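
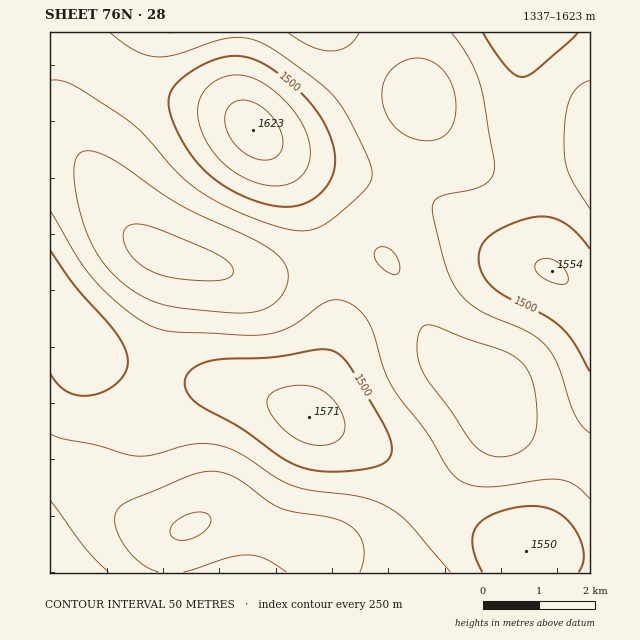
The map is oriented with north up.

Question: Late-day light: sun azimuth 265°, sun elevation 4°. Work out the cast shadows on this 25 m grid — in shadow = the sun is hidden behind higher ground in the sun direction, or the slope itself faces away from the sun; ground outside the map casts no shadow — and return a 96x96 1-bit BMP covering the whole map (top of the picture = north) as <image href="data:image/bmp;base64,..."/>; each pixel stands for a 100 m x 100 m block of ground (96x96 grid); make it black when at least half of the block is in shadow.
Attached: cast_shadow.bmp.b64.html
<image width="96" height="96" href="data:image/bmp;base64,Qk2+BAAAAAAAAD4AAAAoAAAAYAAAAGAAAAABAAEAAAAAAIAEAAATCwAAEwsAAAIAAAAAAAAA////AAAAAAAAD4AAAAAAAAAAAAAAH+AAAAAAAAAAAAAAP+AAAAAAAAAAAAAAf/AAAAAAAAAAAADA//AAAAAAAAAAAA///+AAAAAAAAAAAB///4AAAAAAAAAAAB//+AAAAAAAAAAAAB//wAAAAAAAAAAAAB/+AAAAAAAAAAAAAA/4AAAAAAAAAAAAAA/gAAAAAAAAAAAAAAcAAAAAAAAAAAAAAAAAAAAAAAAAAAAAAAAAAAAAAAAAAAAAAAAAAAAAAAAAAAAAAAAAAAAAAAAAAAAAAAAAAAAAAAAAAAAAAAAAAAAAAAAAAAAAAAAAAAAAAAAAAAAAAAAAAAAAAAAAAA/gAAAAAAAAAAAAAB/wAAAAAAAAAAAAAH/4AAAAAAAAAAAAAP/4AAAAAAAAAAAAD//8AAAAAAAAAAAA///8AAAAAAAAAAAD///8AAAAAAAAAAAH///8AAAAAAAAAAAP///8AAAAAAAAAAAP///8AAAAAAAAAAAP///4AAAAAAAAAAAf///4AAAAAAAAAAAP///wAAAAAAAAAAAP///gAAAAAAAAAAAP///AAAAAAAAAAAAH//8AAAAAAAAAAAAH//4AAAAAAAAAAAAD//wAAAAAAAAAAAAD//gAAAAAAAAAAAAD//AAAAAAAAAAAAAB/+AAAAAAPgAAAAAB/8AAAAAAf8AAAAAA/4AAAAAA/+AAAAAA/gAAAAAB//gAAAAAeAAAAAAD//wAAAAAAAAAAAAH//8AAAAAAAAAAAAP//+AAAAAAAAAAAAf///AAAAAAAAAAAA////gAAAAAAAAAAB////gAAAAAAAAAAD////wAAAAAAAAAAD////wAAAAAAAAAAH////wAAAAAAAAAAH////gAAAAAAAAAAP////AAAAAAAAAAAf///+AAAAAAAAAAAf///8AAAAAAAAAAAf///4AAAAAAAAAAA////wAAAAAAAAAAA////AAAAAAAAAAAA///8AAAAAAAAAAAA///4AAAAAAAAAAAAf//gAAAAAAAAAAAAf//AAAAAAAAAAAAAf/8AAAAAAAAAAAAAf/wAAAAAAAAAAAAAP/AAAAAADwAAAAAAP8AAAAAAH+AAAAAAPwAAAAAAP/gAAAAAEAAAAAAAf/wAAAAAAAAAAAAA//8AAAAAAAAAAAAB///AAAAAAAAAAAAD///wAAAAAAAAAAAD///8AAAAAAAAAAAH////AAAAAAAAAAAH////gAAAAAAAAAAP////wAAAAAAAAAAP////wAAAAAAAAAAf////4AAAAAAAAAAf////4AAAAAAAAAA/////4AAAAAAAAAA/////4AAAAAAAAAB/////wAAAAAAAAAB/////wAAAAAAAAAB/////gAAAAAAAAAB////+AAAAAAAAAAD////4AAAAAAAAAAD///+AAAAAAAAAAAD///AAAAAAAAAAAAD//8AAAAAAAAAAAAD//wAAAAAAAAAAAAB//AAAAAAAAAAAAAB/+AAAAAAAAAAAAAA/4AAAAAAAAAAAAAAfAAAAAAAAA="/>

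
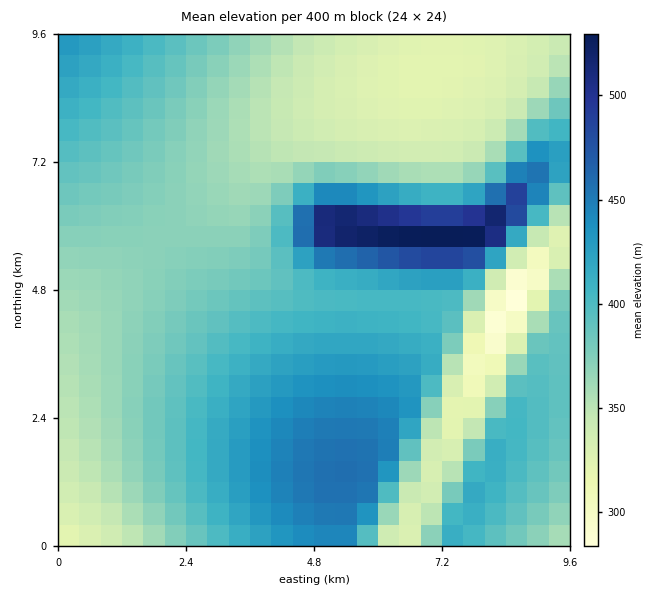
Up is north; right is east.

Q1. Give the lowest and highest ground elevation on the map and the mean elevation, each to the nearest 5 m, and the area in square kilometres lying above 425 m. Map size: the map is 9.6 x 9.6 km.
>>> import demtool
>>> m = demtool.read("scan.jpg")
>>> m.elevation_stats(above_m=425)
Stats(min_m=280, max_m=535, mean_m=385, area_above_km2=16.9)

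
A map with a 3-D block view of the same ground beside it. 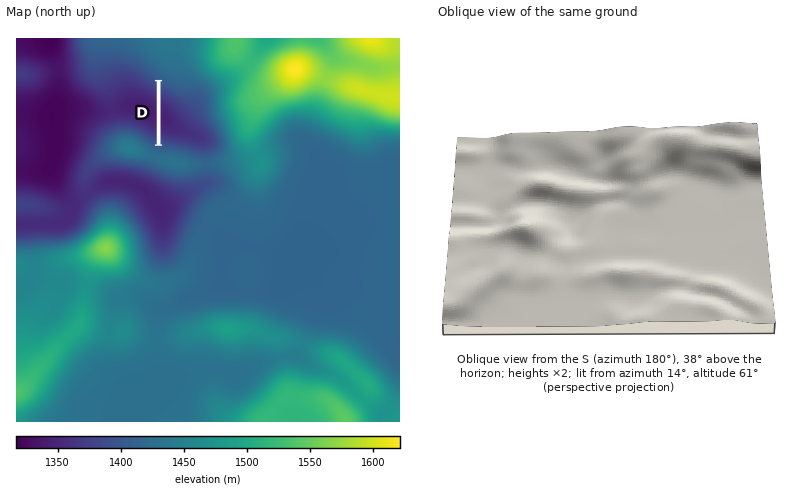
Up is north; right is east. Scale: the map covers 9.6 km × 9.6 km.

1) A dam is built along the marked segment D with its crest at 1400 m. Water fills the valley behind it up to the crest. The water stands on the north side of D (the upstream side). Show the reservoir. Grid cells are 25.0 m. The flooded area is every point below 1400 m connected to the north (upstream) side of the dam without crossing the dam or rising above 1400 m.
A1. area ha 183.8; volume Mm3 47.07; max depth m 56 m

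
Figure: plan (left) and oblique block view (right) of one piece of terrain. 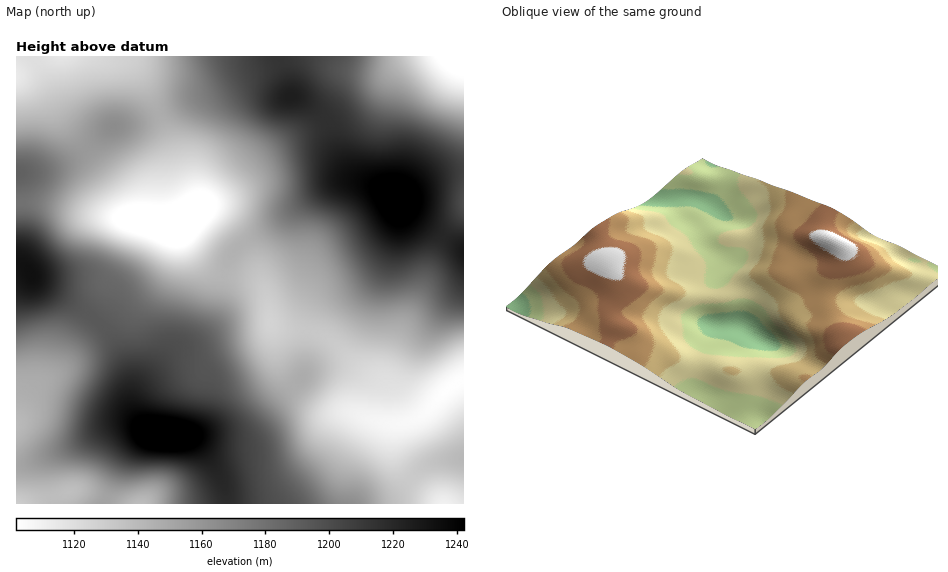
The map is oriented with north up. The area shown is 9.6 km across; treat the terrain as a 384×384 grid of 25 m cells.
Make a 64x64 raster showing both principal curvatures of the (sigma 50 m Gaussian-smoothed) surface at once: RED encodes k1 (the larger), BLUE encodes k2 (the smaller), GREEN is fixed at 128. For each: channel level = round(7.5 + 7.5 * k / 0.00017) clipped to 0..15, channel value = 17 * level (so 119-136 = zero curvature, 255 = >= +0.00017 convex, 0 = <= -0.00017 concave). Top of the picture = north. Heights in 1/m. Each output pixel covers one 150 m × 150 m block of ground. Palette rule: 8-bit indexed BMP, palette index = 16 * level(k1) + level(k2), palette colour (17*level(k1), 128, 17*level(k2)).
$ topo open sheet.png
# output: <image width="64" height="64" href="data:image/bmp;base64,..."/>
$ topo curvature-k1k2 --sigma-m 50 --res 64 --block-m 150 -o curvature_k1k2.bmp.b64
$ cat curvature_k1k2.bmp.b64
<image width="64" height="64" href="data:image/bmp;base64,Qk02FAAAAAAAADYEAAAoAAAAQAAAAEAAAAABAAgAAAAAAAAQAAATCwAAEwsAAAABAAAAAAAAAIAAABGAAAAigAAAM4AAAESAAABVgAAAZoAAAHeAAACIgAAAmYAAAKqAAAC7gAAAzIAAAN2AAADugAAA/4AAAACAEQARgBEAIoARADOAEQBEgBEAVYARAGaAEQB3gBEAiIARAJmAEQCqgBEAu4ARAMyAEQDdgBEA7oARAP+AEQAAgCIAEYAiACKAIgAzgCIARIAiAFWAIgBmgCIAd4AiAIiAIgCZgCIAqoAiALuAIgDMgCIA3YAiAO6AIgD/gCIAAIAzABGAMwAigDMAM4AzAESAMwBVgDMAZoAzAHeAMwCIgDMAmYAzAKqAMwC7gDMAzIAzAN2AMwDugDMA/4AzAACARAARgEQAIoBEADOARABEgEQAVYBEAGaARAB3gEQAiIBEAJmARACqgEQAu4BEAMyARADdgEQA7oBEAP+ARAAAgFUAEYBVACKAVQAzgFUARIBVAFWAVQBmgFUAd4BVAIiAVQCZgFUAqoBVALuAVQDMgFUA3YBVAO6AVQD/gFUAAIBmABGAZgAigGYAM4BmAESAZgBVgGYAZoBmAHeAZgCIgGYAmYBmAKqAZgC7gGYAzIBmAN2AZgDugGYA/4BmAACAdwARgHcAIoB3ADOAdwBEgHcAVYB3AGaAdwB3gHcAiIB3AJmAdwCqgHcAu4B3AMyAdwDdgHcA7oB3AP+AdwAAgIgAEYCIACKAiAAzgIgARICIAFWAiABmgIgAd4CIAIiAiACZgIgAqoCIALuAiADMgIgA3YCIAO6AiAD/gIgAAICZABGAmQAigJkAM4CZAESAmQBVgJkAZoCZAHeAmQCIgJkAmYCZAKqAmQC7gJkAzICZAN2AmQDugJkA/4CZAACAqgARgKoAIoCqADOAqgBEgKoAVYCqAGaAqgB3gKoAiICqAJmAqgCqgKoAu4CqAMyAqgDdgKoA7oCqAP+AqgAAgLsAEYC7ACKAuwAzgLsARIC7AFWAuwBmgLsAd4C7AIiAuwCZgLsAqoC7ALuAuwDMgLsA3YC7AO6AuwD/gLsAAIDMABGAzAAigMwAM4DMAESAzABVgMwAZoDMAHeAzACIgMwAmYDMAKqAzAC7gMwAzIDMAN2AzADugMwA/4DMAACA3QARgN0AIoDdADOA3QBEgN0AVYDdAGaA3QB3gN0AiIDdAJmA3QCqgN0Au4DdAMyA3QDdgN0A7oDdAP+A3QAAgO4AEYDuACKA7gAzgO4ARIDuAFWA7gBmgO4Ad4DuAIiA7gCZgO4AqoDuALuA7gDMgO4A3YDuAO6A7gD/gO4AAID/ABGA/wAigP8AM4D/AESA/wBVgP8AZoD/AHeA/wCIgP8AmYD/AKqA/wC7gP8AzID/AN2A/wDugP8A/4D/AIWElZWllYR0dHWVxdTTs4NjUWBgYWSGpramlpe319e3l4aFhoeHl6ioqKiWlZSVl7jJuJeUhYent6Z1Y1JTZXZ0hIOTk5JyYVFRcaHB0MCgcVBAQEBQcpO0taamx9fYuIeGhYaHl6eouLiolpSUlZe5ybmnpZSWpralhGNDRGSFhoaFlJOCcVBAQFCAsNDRsZFwUEAwQGCRs7S2tsfY2KiHhoaHl5ent7iomIaEc3WHqbm5p6SUlbbFtZRzY2R1hqeXl5aVg3JhQEBAcJGy09OzkmBAMEBgkLGztcbX2MiYh4V2h5emtreoqJiGdHR1h6i4qJaUk5S1xtW1pJSFlpfHx7e3pqWUc1JCQmOEpcXV1bSDUkBQcKDAwtTV1te4iIaFdoentra2p5iXhYR0dYanqJeWhIOUpsbX1sbGtre319fX19bWxbWVdXV1hpe31+bmxYVkgaDA0NLT1NXGp4d1hYeXt7a1tZaGlpWFhYaWl5eHhoSDlKbH2Ofn59fYyLbG1+f29vX15sampaant9f39/fnx8bU4+Li49TFtYZ2dYaHqMfGtaSEdYWVlYaHl5eHhoV0hIWWp8jY6Ofo2MiWprfX5vb19vf32Me2trbX+Pn5+fn4+Pf29dTFtaV1dXWGmLjIx7aUc2N0hYaHh4eHh4Z1dXWFlZeouMjYyMi4doaWprbV5fb3+OnYxrW1x+j6+vr6+vr6+fjXx7aWdXV1h6i52ci3hXNiZHWHiIiHh4aGdnZ1dYWFlpenp7e4qHV1dXaFlLTV9/jp2Me2tcbY+vv7+/r7+vr5+Ni4p5WFlae4ycrJqHZjYmN1d4eHh3Z2dXV2ZnV0hHV1doeXp6d0dHRkZHSEpcfp6dnItrbG5/n6+vr6+vr5+fj42Me2paa3yMnKuqiGZGJjZHaGhnV1dHR0dHR0c3Nzc2V2hpeXdXR0ZGNjY4WnydnJuLe3xtf3+Pj5+fn5+fj4+OjXxra3x8i5qri2lXRTU2NkdHR0dHNzc3N0c4NzcnJjdXaHl3Z1dXRjYnN1mLnJybmouMfW5ubWt6eoqKe3x9fXx7e3uLi4qJimtKODY1NSYmNzc3Nzc3SEhISEg4Nyc3R1hoeHhoWFc3KChJepucm5qam3xtXEpJSEhISFhJWltaaXmJenl4eFpLOyooNjYmJTY3N0dHWFhoaWlpWEg3JzhIaXh4eGhYSCkpOWmKm5ubm5uMa1pJOCcnJycnJyk6OkpZaWlnZ1hJOysrOkhWRkVFRldnaHh4iYmJiXhYRzc4OFhZeHh4aEg5KTlZepuLi5ucjHtpSDc3JycmJicoKTpKSlpYV1ZXOTo8PFxqeHdXR1doeHl6eoqKmZmIeFc3JzhISHh4eGdYOCgoSGh6e4yMjIuKeWhXR0dHNjY3OEpLW2tqaGdXRzk6TF19i5qJWUlZaWp6enl5iYp6eWhXRycnODhoZ2dnV0cnFydIaWt8fIyLi4p5eGdnV1ZWV1hqfHx8enloRzgoOkttjZyri2paWmp5eXh4eHlqa1pZV0c3Jyg4WFdXVlZGJhYWJ0lbbHx8i4uKinl4eGdnZmd5e42NjIp5aEcnKDlafJ2trItqWllpeHd3Z2dYWVtbWlhHNycnKEdHV1dXRjUVFRcpS1xse4qKinp5aWhoZ2doenyNjYuJeFc3Jyc4aYucrKuLallYaGdnV1ZXR0lbXFtaWEc3JyhHR1ZXV1ZFNRUXKjtMXGt5eXlqamlpaGd4eXt8fXx6d2dHJyc3SGmKm5ubemlYWFhYV1dWVldYamx8e3lnRzc4V1dWZ2dnZkY2KDo8TFtaaGhpaWlpaWh4eHp7fHxraWZWNycnN1hpenp6emlZSEhIWFhXZ2dnaHqMjYyKeGZGOGdXV2dnd2dXSElLTFxbWWdnaGlpaXl5iYmKi4x8a2lWVTYnJ0dXaGlqaVlYSEhISVloaHd4aWlqjI2OjHlnVkhnZ1dXZ2hoaGlbXFxramhnZ2doeYmKioqampqbi3toZlU2JiZGZ2hZWUlISEhISFlpeXiIeWlZaXt9fn5rWFdId2dXR0dXaGlqbGxsamlnZ2doeImKipubm5ubm5yLiXZmNhYmRlhYWVlISEdHR1hZaXmIiXlpWFhZbG5ubVpJSGhnV0c3SFlqbHx8e3l4d2doaWl6iouLm5uMjJydnYt4ZzYWJjZYWVlYWFdXV1dYaHl5eXhoZ1dGSFtdb25cW1ppaGhYSDlKXGx8e3l4eHd4aWlqanp7i4uLiouMjY6Memg3JiY3WGlpaGhoaFdoaHl5aWlpWFZFNTZJXG5ufXxra3qJelpLPExca3l4eHh4eHlqWmpqeoqJiYh5enx9fWtZOCcnN1h5eXh4eGlpaXl5eWpqWVhGRTUmN2p9jo6NjHyMq6x8XDxMWmloeHh4eHl6alpaWWl5eHd3Z1lbXGxbWUg4JzdYeXl4iHlpaWlpenpqampoV1Y2JyhJe42dnYyNnby9nWxLSklYZ2doeHmKe2taWVhoeHhnV0dISktLSklIODdHWHl5iIh4aWlpampra3t7eXh4WDgpKVqMnJybjK3NzayLWkhHV1ZnaHl6i4t7allYV2hoWEdHODk6SklYWEc3R2h5eYiIeGhoWVlaa3x8i5qZiWlJKShIeoyLioutvcy7mmlYR1dXZ2l6i4yci3pZWFhoaVlJSEhJSklYV1dHR0doeYmIiHdnV1hYWWp7jJybmpl5WTgXJ1l7enqLna28u5tqWUlYWWp7fY6enZyLakpJWlpaSkpKWlpZaGdXR0dXaHl5iHd3V1dHSFhqe4ucm5qZiGg3JiZIa3p6fI2evbydbExMXG1+f3+Pn62ci2pKSkpLS0xMW2t6eWhnV0dHV3l5eXh3Z1dHR0hoeXqLi4uLeXdnRiYmOGp6i3yOnq2tjm5PT29/j4+Pj56dnHtqSUk5Ojs8TV18i4p4Z1ZGR2d5eXl4d2dHN0hYaXp6ent7e3p4Z1cnKDlqi5yNnp6djX1eT09vj5+Pjn2Mi3tpaFc3NygqO01ujo2LiXhXRlZnaWlpZ2dXRzdIWHmKinp7a2t6eHhYOSo7XIydna6unXtaSzxNbY6di4p5aVpaSUc1NCQlJzpcfp+enYtqWFdXaGlZWVdmVjc3SGiJiYp6e3t8i4mJakssPU1+ja3OvZt5VzcoOVpqaWdWRzgpKRkXFRMTJCY4aoyen5+NbFpJWGhpWVhXVUU2NldoeYmJenuLjJuamnpLPD1OXmydvq2KZ1U0FRcYGQgHBgYHCAkJCAYEFBUWKElqnJ6Ofm1cS1pqenpoVlRENUZHWGh5eXqLnJyrqpp6W0w9PUxafX5+a0g1JAUGCAgHBgUFBgcICAgHFiYWBwgYOGl7fW1dTUxcbIuKeGZVREVHSEhYaHmKi5ysq6qaimtbOysrOTw+PTwpFhUFBgcHBwYFBQUGBwgYKDc3KBgHBxc3SVpbW0xdbY2dnIppR0VGR0hISFhpeoucm5uampp6a0o5KSkLDR0bGRcWFRYXBwcGBQUVFic4SVlZWEgnFgYGFicoOElaa32Ono59XEpYZ2hZSUlZWnuLm5ubm6qamnpZSCcpCwwMGxooJzY2Nzc3NjZFRlZXaHl5eXloRiUUFQYXFyc3WHmLnI5+b15ca3qKempaWltri5ubq6uqqpqJeFZGOSorOzs6SEdXV1dXV2dnaFhYaWl5iYmId2ZENCUmFxcnKDhYaHl7bV5ebn2cnIx8a2tre4ubm6qqq6uqmYd2VkhpamtranloaFhoaHh4eGlZWVlpeYmKiHdmRTU1Rjc4ODg5OEdXWFpMXX2dra2djHxsbHuLm5uqqqqbm4qJZ1dZiYqam5qKemlpaXl5iXhoaFhYaHiJiol4Z0c3RldoWFlJODg2NUZHWWuMrLy9rIx8fHt7i5uaqqqam5uKemlZW4ubm6usnHtra2p6iYmIeGhXV1hoeYmJeGhISEhpeXl5aVhHRkVFRlhqi5urq6ubi3t7e4uKmpqampqLi3pqWlyMnJycnJx8bGtrenqJeHd3Z1dXWHh5eXlpWUlZanqKinl4Z1ZFRldpa3x7i4qamop7e3t6ipqampqKiop7a1ttjZycnJyMbFxba2t6enl4d2dXWFhoeHh4aVlJWWl5iYmIeGdXRkdYamt7e3qKioqKe3p6eYmJioqJiYqKi3trbYycrJuLe2tbW1tra2p6eHh4aFhYaHh4eGhYWFhoeXl4d3dmVkdYWWt7e3t6eoqKenp5aWh4eXqKiYmKiot7bGuLm5uaempKSkpba2trenmIiHhoWGhnd3dnVlZXaGhoaGdWVlZXSFpre3t7enp6enp5aGdnaHl6iomZmoqLe2xpeoqKeWlJSUpKWmtre3uKmoqKaWloZ2dnVlZWV1hYWFdHRkZGSDk6S1trenp6amppaGdXV2h5ipqamoqLi3traFpqaVhISDlJWmpre4ycm6ubi3ppWFhYV1dWVldYWFhXR0dHSDk5KjpKWmpqamppWVhXV1hpeoubm5uLi4p6aWhJWVlIR0dIWWpqe4ycrK2snIx7WllJSVhYV2dneHh3Z1hYWGlaSjoqOkpaWmpqamlpWFlZWmqLm5uLiop6eWloWFlYWFdXWGlqeoucrb29rZyLa1pKSkpZaXl5eXl5eWlqanqam3paSjpKSllpenp6alpaSlpqe4uKinl5eWlpaHh4aGhnZ2hpanqLnKysrKyLe1pKOjtLa3uLe3t7e3trbGyNnLyri2tbW1pqenuLi3tqWklZanp6emloZ2hoaGh4eWloeHhoaWlqeouaq5ubempaOjo7W3ubi3t7e3t7e2xtjp6+vaycfGxramqLjIt7aklIWGlqallYV1ZWV1hoaGlpaHh4eGhpaWl6iYqKemlZSTk6S2uLm5t6aml5entrbH2err69rZ2Ma2pqi4yLelhHN1dpampZWFZGRVZXV1hYWWl4eHh4aGlpaWlpaWlpWEg5OVp6mpqJaWhoeIl6amtre5y9vb2sm3pqaYuMe2hWNSVHWmtqaWhWVUVFRkc3SFlpeHh3d3hoWFhYWFhYWFhISEhpiYqJaVhYaHmJeWlpWmp6m6y7qpmIaGh6bGtYRSQlN1pra2lnZmVVRUY3N0hZaWh4d3d4aGhYV1hYWFdXV0dXaHl5aVhYaHmJiYl5aVlZWmt7i4qId2ZYWkxMOTUkFSdKW2tpZ2ZWRTU2N0hZWmpoZ2d4eHhoZ1dXV1dXV1dHV2doWFhYaHmKiomJiHhoWUpKW1pqWFdGRzo8PEpGNhYYOltaaGdmRjY2NzhpamppaGdnaHh4aGdXV1dXZmZXV1dnaFhYaHmKiomJiIh4eGlaSkpJWUhHR0dJTF1baFcnGDpbWldWVjYmJzdJamtqaWhXV2hoeWhoaGhoZ2dnV1dXaGhoaHmKinmJiIh4eHl5emppaGlZWFhYaWx9fHloOChKWmlnZkY3NzhIU="/>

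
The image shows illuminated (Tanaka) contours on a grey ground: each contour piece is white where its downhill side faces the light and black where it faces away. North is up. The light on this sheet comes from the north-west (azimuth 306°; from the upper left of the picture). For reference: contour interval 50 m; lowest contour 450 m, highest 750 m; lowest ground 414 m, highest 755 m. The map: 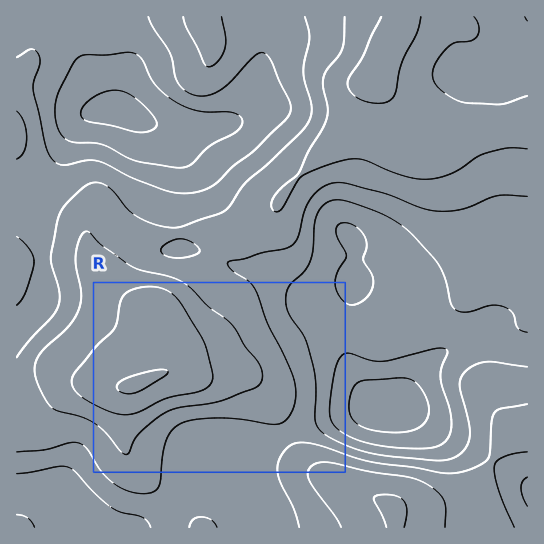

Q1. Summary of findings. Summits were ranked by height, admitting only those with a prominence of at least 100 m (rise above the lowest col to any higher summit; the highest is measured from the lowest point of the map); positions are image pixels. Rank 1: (134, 385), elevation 755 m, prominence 341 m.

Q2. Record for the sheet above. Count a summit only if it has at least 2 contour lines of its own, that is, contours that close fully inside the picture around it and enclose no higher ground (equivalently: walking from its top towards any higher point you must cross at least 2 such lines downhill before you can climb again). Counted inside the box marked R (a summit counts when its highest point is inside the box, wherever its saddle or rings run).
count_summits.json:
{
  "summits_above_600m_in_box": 1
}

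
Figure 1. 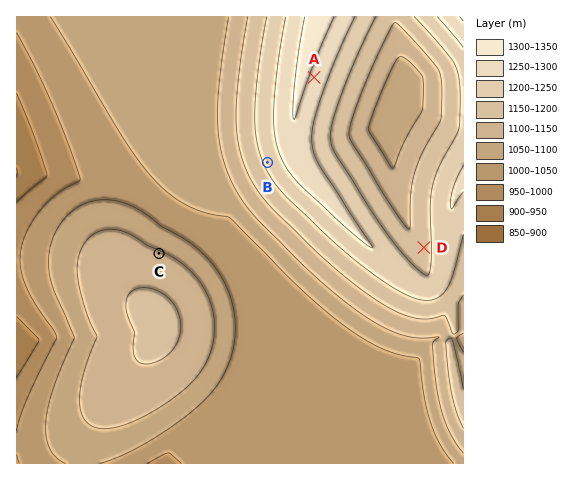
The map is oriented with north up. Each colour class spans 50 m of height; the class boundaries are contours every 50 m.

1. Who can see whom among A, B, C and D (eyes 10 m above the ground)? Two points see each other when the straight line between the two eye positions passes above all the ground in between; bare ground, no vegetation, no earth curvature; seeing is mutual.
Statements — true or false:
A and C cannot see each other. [true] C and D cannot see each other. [true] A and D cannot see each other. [false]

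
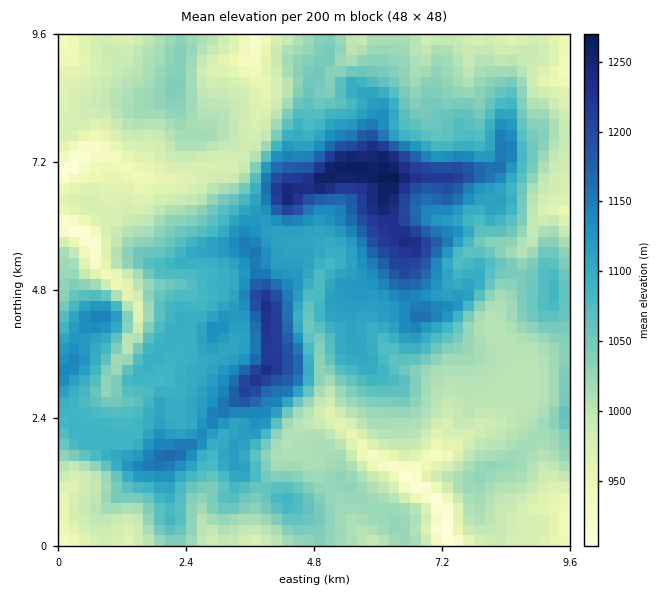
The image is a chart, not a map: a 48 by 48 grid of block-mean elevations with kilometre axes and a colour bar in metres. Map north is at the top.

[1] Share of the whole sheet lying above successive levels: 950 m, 96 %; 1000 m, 76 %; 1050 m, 45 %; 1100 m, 26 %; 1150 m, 10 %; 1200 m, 5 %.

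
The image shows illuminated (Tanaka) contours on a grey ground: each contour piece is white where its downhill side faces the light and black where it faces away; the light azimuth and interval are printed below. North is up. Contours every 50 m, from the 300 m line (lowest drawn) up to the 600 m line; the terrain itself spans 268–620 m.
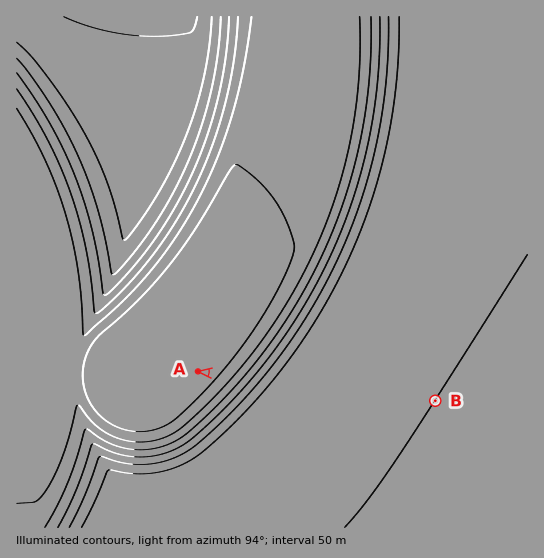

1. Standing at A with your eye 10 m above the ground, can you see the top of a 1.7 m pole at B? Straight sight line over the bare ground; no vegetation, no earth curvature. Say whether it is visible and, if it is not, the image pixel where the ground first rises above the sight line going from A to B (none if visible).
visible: false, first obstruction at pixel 231 375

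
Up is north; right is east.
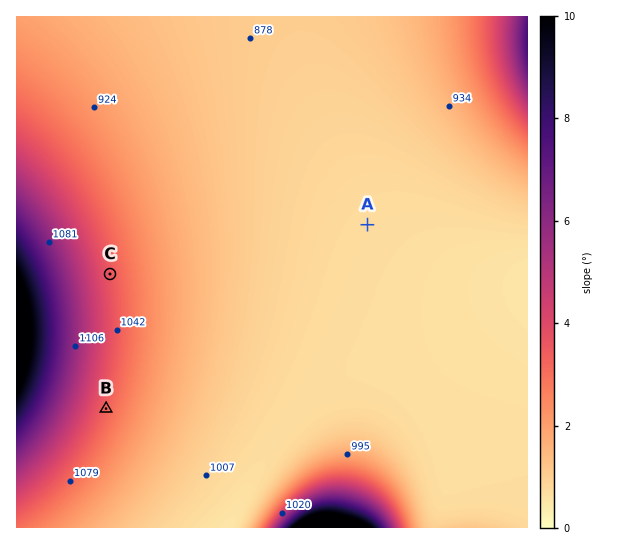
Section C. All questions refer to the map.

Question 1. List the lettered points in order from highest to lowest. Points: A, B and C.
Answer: B C A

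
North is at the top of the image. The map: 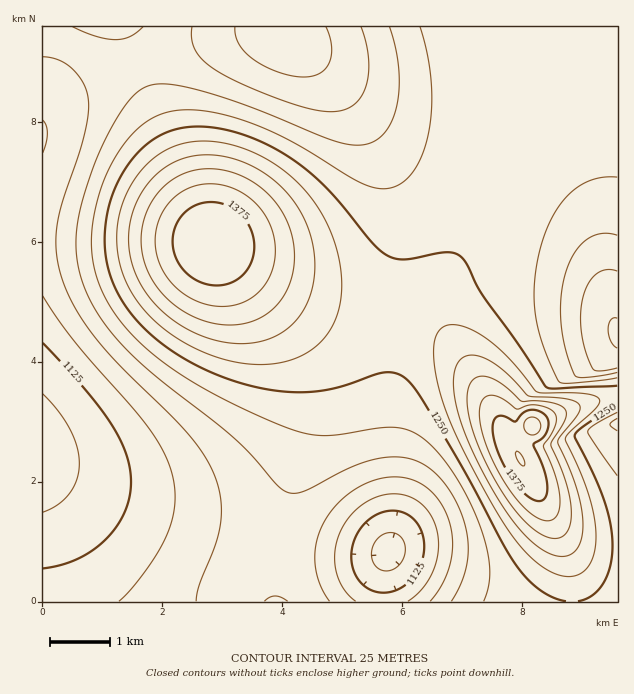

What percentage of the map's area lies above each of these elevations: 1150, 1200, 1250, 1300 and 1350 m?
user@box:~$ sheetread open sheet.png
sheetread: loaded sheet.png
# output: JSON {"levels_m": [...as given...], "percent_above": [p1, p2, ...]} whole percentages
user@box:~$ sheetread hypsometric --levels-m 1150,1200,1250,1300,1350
{"levels_m": [1150, 1200, 1250, 1300, 1350], "percent_above": [88, 63, 30, 13, 5]}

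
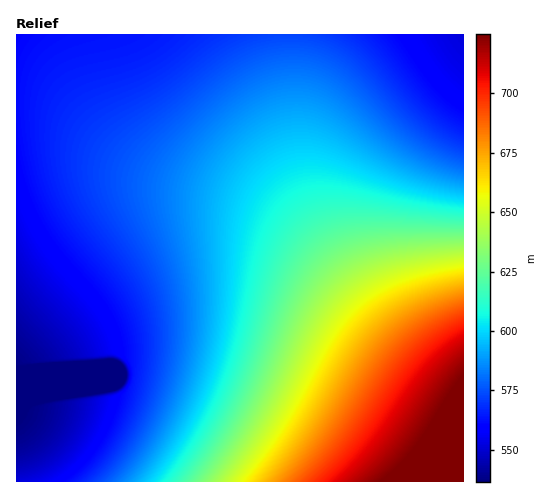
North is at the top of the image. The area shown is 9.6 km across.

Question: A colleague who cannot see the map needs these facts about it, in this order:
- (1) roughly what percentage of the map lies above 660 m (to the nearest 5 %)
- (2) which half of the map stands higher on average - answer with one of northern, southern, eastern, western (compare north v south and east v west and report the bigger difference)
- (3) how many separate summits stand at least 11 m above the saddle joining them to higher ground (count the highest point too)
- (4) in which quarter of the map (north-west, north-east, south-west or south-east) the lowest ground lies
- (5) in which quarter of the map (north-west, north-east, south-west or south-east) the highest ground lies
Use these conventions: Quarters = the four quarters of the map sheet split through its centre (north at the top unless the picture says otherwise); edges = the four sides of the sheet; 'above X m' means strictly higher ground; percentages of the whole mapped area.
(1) About 15 % of the map lies above 660 m.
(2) The eastern half stands higher on average than the western half.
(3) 1 summit rises at least 11 m above its surroundings.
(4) The lowest ground is in the south-west quarter.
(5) The highest point lies in the south-east quarter of the map.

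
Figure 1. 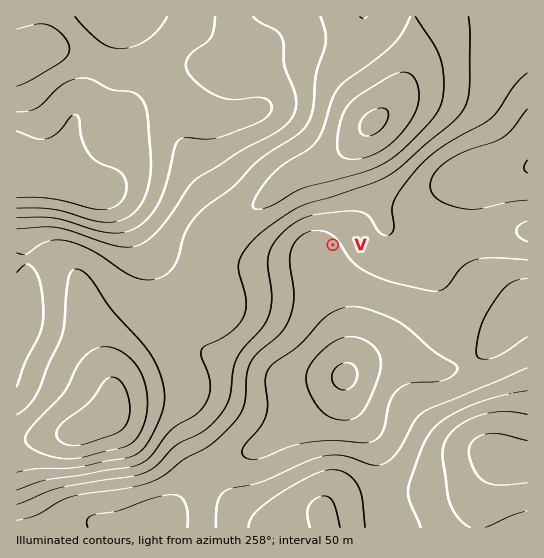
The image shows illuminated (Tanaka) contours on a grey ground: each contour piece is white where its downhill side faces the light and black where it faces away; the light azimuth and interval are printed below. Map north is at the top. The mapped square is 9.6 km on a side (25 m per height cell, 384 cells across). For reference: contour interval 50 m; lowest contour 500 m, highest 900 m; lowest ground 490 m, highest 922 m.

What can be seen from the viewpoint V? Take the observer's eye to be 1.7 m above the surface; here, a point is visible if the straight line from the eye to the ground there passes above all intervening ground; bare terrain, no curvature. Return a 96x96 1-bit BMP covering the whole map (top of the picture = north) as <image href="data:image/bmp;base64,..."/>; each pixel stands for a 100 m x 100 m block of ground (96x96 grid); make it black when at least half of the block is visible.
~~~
<image width="96" height="96" href="data:image/bmp;base64,Qk2+BAAAAAAAAD4AAAAoAAAAYAAAAGAAAAABAAEAAAAAAIAEAAATCwAAEwsAAAIAAAAAAAAA////AAAAAAAAAAAAAAAAAAAAAAAAAAAAAAAAAAAAAAAAAAAAAD4AAAAAAAAAAAAAAP+AAAAAAAAAAAAAAf//+AAAAAAAAAAAA////gACAAAAAAAAB///////gAAAAAAAB///////wAAAAAAAB///////wAAAAAAAA///////wAAAAAAAAf//////wAAAAAAAAH//////wAAAAAAAAD//////4AAAAAAAAA//////8AAAAAAAAAf//////AAAAAAAAAf//////4EAAAAAAAP///////8AAAAAAAP///////8AAAIAAAH///////8AAAcAAAH///////8AAA8AAAD/gD////8AAA8AAAB+AB////8AAA4AAMA8AA////4AAA4AB8AAAAf///AAAAwAH8AAAAPwAAAAAAAAH4AAAAAAAAAAAAAAD4AAAAAAAAAAAAAAAgAAAAAAAAAAAAAAAAAAAAAAAAAAAAAAAAAAAAAAAAAAAAAAAAAAAAAAAAAAAAAAAAAAAAAAAAAAAAAAAAAAAAAAAAAAAAAAAAAAAAAAAAAAAAAAAAAAAAAAAAAAAAAAAAAAAAAAAAAAAAAAAAAAAAAAAAAAAAAAAAAAAAAAAAAAAAAAAAH8AAAAAAAAAAAAAA/+AAAAAAAAAAAAAB//AAAAAAAAAAAAAD//AAAAAAAAAAAAAD//gAAAAAAAAAAAAD//wAAAAAAAAAAAAH//4AAAAAAAAAAAAH//8AAAAAAAAAAAAH//8AAAAAAAAAAAAH//+AAAAAAAAAAAAD//+AAAAAAAAAAAAD//+AAAAAAAAAAAAD///AAAAAAAAAAAAD///gAAAAAAAAAAAD///wAAAAAAAAAAAD///wAAAAAAAAAAAD///gAAAAAAAAAAAB///AAAAAAAAAAAAA///AAAAAAAAAAAAAf//AAAAAAAAAAAAAP//AAAAAAAAAAAAAD//gAAAAAAAAAAAAB//gAAAAAAAAAAAAA//wAAAAAAAAAAAAAf/4AAAAAAAAAAAAAD/4AAAAAAAAAAAAAAf8AAAAAAAAAAAAAAH+AAAAAAAAAAAAAAD/AAAAAAAAAAAAAAB/gAAAAAAAAAAAAAA/wAAAAAAAAAAAAAAfwAAAAAAAAAAAAAAPgAAAAAAAAAAAAAAAAAAAAAAAAAAAAAAAAAAAAAAAAAAAAAAAAAAAAAAAAAAAAAAAAAAAAAAAAAAAAAAAAAAAAAAAAAAAAAAAAAAAAAAAAAAAAAAAAAAAAAAAAAAAAAAAAAAAAAAAAAAAAAAAAAAAAAAAAAAAAAAAAAAAAAAAAAAAAAAAAAAAAAAAAAAAAAAAAAAAAAAAAAAAAAAAAAAAAAAAAAAAAAAAAAAAAAAAAAAAAAAAAAAAAAAAAAAAAAAAAAAAAAAAAAAAAAAAAAAAAAAAAAAAAAAAAAAAAAAAAAAAAAAAAAAAAAAAAAAAAAAAAAAAAAAAAAAAAAAAAAAAAAAAAAAAAAAAAAAAAAAAAAAAAAAAAAAAAAAAAAAAAAAAAAAAAAAAAAAAAAAAAAAAA="/>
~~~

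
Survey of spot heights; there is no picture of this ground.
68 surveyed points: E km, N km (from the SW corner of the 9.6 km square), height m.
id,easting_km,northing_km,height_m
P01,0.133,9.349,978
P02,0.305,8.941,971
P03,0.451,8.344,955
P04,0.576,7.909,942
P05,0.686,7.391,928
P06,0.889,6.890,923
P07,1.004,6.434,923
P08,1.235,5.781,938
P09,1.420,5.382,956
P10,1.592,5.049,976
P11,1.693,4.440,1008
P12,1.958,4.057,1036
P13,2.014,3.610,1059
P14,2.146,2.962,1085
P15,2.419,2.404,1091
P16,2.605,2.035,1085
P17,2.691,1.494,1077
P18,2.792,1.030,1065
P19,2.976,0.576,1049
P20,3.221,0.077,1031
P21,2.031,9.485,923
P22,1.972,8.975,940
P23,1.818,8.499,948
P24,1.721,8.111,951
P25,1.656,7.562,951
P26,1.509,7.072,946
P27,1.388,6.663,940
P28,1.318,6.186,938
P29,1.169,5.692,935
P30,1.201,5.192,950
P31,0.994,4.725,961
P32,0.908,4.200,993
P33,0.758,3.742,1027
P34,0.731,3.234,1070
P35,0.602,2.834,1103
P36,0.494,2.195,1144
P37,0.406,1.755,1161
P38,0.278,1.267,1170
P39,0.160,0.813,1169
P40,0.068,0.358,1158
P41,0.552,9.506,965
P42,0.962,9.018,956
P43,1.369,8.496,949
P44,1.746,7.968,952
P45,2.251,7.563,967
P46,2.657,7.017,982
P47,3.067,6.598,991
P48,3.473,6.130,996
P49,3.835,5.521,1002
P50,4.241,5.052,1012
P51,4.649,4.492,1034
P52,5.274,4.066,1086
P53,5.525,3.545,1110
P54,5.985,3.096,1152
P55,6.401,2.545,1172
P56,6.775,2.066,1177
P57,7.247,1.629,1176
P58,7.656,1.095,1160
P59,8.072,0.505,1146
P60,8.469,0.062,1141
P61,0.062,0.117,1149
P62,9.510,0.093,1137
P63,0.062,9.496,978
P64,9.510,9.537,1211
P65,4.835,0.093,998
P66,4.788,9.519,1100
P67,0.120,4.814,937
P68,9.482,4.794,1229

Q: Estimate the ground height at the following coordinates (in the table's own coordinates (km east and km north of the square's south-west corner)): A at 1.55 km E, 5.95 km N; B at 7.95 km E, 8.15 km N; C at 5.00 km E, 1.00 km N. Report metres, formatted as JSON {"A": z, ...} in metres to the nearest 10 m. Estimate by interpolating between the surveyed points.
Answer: {"A": 950, "B": 1210, "C": 1010}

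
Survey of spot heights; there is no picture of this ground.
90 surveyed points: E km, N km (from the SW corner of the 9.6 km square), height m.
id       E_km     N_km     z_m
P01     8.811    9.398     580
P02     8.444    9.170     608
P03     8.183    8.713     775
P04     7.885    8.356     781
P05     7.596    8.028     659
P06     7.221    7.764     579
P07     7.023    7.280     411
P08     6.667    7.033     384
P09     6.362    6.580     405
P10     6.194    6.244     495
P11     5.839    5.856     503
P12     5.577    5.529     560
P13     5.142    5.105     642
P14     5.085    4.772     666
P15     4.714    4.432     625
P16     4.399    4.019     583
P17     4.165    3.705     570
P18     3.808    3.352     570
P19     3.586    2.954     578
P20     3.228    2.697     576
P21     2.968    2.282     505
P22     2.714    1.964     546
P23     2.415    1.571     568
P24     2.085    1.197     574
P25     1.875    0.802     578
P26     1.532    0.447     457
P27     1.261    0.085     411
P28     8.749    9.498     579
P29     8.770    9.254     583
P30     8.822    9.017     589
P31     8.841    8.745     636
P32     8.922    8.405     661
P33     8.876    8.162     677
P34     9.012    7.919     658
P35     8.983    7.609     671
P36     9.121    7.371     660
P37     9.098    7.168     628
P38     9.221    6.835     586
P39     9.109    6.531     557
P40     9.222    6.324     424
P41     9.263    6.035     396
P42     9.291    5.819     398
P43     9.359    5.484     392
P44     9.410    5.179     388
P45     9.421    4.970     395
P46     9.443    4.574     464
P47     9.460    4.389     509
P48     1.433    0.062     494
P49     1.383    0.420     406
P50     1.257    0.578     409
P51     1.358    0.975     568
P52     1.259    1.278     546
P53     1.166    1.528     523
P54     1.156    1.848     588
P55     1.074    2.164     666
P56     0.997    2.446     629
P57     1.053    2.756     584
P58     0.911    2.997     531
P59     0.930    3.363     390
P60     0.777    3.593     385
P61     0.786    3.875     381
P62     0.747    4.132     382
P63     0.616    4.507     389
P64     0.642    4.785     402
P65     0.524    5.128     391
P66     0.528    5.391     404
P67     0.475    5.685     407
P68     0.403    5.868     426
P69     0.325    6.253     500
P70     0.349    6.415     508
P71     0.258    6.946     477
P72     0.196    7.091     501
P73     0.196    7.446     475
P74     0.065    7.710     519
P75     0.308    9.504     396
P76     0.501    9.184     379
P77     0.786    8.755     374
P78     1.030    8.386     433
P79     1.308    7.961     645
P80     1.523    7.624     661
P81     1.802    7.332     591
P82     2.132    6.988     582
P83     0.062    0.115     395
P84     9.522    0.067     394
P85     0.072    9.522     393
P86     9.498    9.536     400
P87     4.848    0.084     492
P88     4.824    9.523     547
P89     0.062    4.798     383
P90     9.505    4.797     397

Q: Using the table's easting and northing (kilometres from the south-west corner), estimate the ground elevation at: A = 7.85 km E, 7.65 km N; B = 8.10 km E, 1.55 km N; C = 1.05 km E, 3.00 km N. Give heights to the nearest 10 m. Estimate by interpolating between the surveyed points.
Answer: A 590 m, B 530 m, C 510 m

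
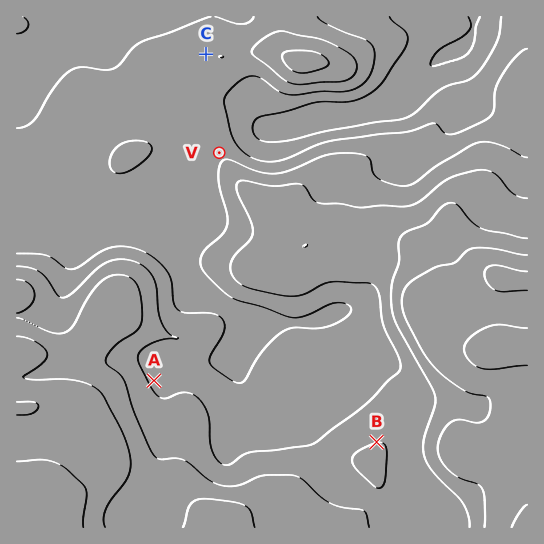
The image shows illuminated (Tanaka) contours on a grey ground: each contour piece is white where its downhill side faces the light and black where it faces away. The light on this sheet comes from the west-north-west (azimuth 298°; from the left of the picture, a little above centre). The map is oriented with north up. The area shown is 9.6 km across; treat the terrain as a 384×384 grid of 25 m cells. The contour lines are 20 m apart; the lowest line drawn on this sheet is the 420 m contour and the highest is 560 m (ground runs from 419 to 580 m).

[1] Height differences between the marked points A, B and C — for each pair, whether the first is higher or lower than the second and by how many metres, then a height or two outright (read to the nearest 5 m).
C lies lower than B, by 40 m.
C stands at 480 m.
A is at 495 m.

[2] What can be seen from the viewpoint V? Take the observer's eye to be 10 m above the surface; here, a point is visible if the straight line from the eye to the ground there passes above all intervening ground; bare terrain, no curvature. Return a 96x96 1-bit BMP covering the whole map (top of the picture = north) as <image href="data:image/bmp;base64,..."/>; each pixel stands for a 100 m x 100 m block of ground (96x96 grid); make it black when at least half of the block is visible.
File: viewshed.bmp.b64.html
<image width="96" height="96" href="data:image/bmp;base64,Qk2+BAAAAAAAAD4AAAAoAAAAYAAAAGAAAAABAAEAAAAAAIAEAAATCwAAEwsAAAIAAAAAAAAA////AAAAAAAAcAfgAAAAAAAAAAAAcAfgAAAAAAAAAAAAcAPgD+AAAAAAAAAA8APwf/wAAAAAAAAD+AP///wAAAAAAAAP+AH///gAAAAAAAAP+AH///gAAAAAAAAH/AD///AAAAAAAAAD/AD//8AAAAAAAAAB/AD//wAAAAAAAAAA/AH//gAAAAAAAAAAfAf//AAAAAAAAAAAPD///AAAAAAAAAAAHD///AAAAAAAAAAAAD///AAAAAAAAAAAAH//+AAAAAAAAAAAAH//8AAAAAAAAAAAAP//4AAAAAAAAAAAAP//4AAAAAAAAAAAAP//+AAAAAAAAAAAAP//+AAAAAAAAAAAAH/H+AAAAAAAAAAAAH/D+AAAAAAAAAAAAP+D+AAAAAAAAAAAAP8B+AAAAAAAAAAAAH4A8AAAAAAAAAAAADwAEAAAAAAAAAAAAAAAAAAAAAAAAAAAAAAAAAAAAAAAAAAAAAAAAAAAAAAAAAAAAAAAAAAAAAAAAAAAAAAAAAAAAAAAAAA4AAAAAAAAAAAAAAD4AAAAAAAAAAAAAAD4AAAAAAAAAAAAAAD4AAADAAAAAAAAAAD4AAAf8AAAAAAAAAD4AAB/+AAAAAAAAAD8AAH/8AAAAAAAAAB8AAP/4AAAAAAAAAA+AAf/wAAAAAAAAAAfAA//AAAAAAAAAAA/AD//AAAAAAAAAAB/gH//AAAAAAAAAAD/wH//AAAAAAAAAAD/4P//AAAAAAAAAYD/4P//AAAAAAAAA4D/8f//AAAAAAAAB8D/+f//AAAAAAAAD8D/////g/gAAAAAH+D///////gAAAAAP+H///////AAAAAAf+D//////+AAAAAA/+D//////8AAAAAD/gD//////4AAAAAH8AD//////wAAAAAf4AD//////gAAAAA/wAD//////AAAAAA/wAD//////AAAAAA/gAD/3////AAAAAA/gAAAB///+AAAAAAfgAAAA///+AAAAAAfwAAAAP//+ADAAAAPwAAAAH//+B/wAAAP4AAAAD/////4AAAH4AAAAB/////8AAAD+AAAAA/////+AAAD/gAAAA//////gAAB/gAAAA//////4AAA/wAAAAf//////gAAfwAAAAf//////wAAPwAAAAP//5////AAPwAAAAH////////gPwAAAAP////////4HwAAAA/////////8D4cAAB//H//////8B/8AAD//D//////+A/8AAD//B///////A/8AAH//h///////A/8AAP//z///////g/8AA///////////x/8AAf///////8f///8AAH///////4D///8AAAP//////wA///8AAAD//////gAP//8AAAB/////+AAH//8AAAAP////4AAB//8AAAAB///4AAAAf/8AAAAAf//gAAAAP/8DwAAAAB+AAAAAD///4AAAAAAAAAAAB///8AAAAAAAAAAAAf//8AAAAAAAAAAAAP//4AAAAAAAAAAAAH//4AAAAAAAAAAAAD//wAAAAAAAAAAAAD8="/>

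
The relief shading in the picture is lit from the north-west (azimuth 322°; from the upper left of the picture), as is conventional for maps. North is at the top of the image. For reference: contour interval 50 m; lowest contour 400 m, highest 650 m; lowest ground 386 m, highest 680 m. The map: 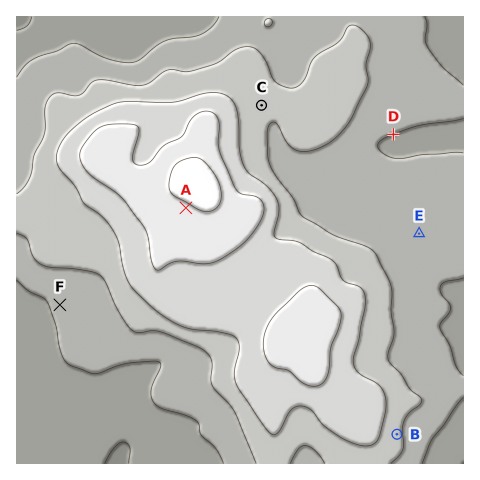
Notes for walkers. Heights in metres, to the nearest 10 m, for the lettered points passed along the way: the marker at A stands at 640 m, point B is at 510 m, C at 510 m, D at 450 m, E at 470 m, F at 460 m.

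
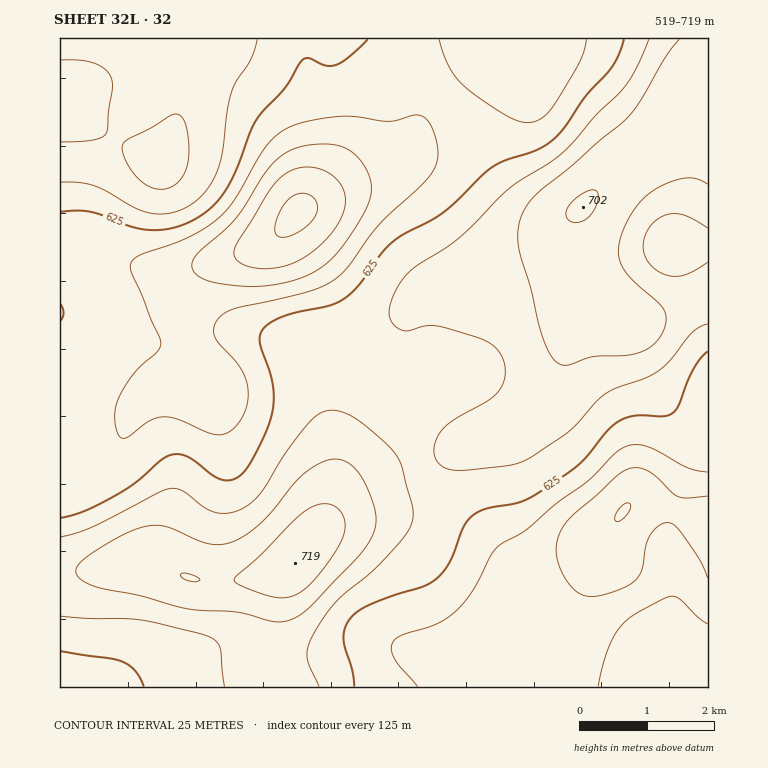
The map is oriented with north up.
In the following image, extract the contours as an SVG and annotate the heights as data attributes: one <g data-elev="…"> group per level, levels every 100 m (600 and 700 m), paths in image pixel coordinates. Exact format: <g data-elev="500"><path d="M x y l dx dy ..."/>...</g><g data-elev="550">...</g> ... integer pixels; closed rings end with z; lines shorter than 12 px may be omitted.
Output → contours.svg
<g data-elev="600"><path d="M417 687l-23-29-3-10 3-7 9-7 34-10 17-11 18-21 18-34 6-10 7-5 22-12 31-27 30-21 32-32 12-6 13 0 14 6 30 17 21 4"/><path d="M708 624l-11-7-16-17-7-4-9 2-27 14-15 12-10 14-9 21-6 28"/><path d="M123 438l-5-4-3-11 0-12 3-12 15-24 8-10 16-13 4-9-2-6-28-65 0-8 3-5 9-5 44-16 17-9 14-10 16-19 33-54 10-11 12-7 20-7 30-5 17 1 31 4 10-1 18-5 5 0 6 4 6 10 5 17 1 12-4 11-12 16-44 41-35 47-12 9-14 7-23 7-60 13-11 5-7 7-2 9 1 8 25 29 4 9 3 10 1 12-2 10-4 10-6 8-10 7-10 2-10-3-29-13-15-2-12 4-20 15z"/><path d="M586 39l-2 12-5 12-25 42-12 13-7 3-7 2-10-2-12-6-26-17-17-13-8-9-6-10-10-27"/></g><g data-elev="700"><path d="M273 597l14 0 13-5 14-12 16-20 10-17 5-14-2-13-7-9-7-3-7 0-8 2-9 5-13 11-32 34-26 22 1 4 5 3z"/><path d="M194 582l6-2-3-3-8-3-7-1-2 2 4 4z"/><path d="M571 222l10 0 10-8 7-14 0-5-2-4-3-1-7 2-15 11-4 7-1 5 1 4z"/></g>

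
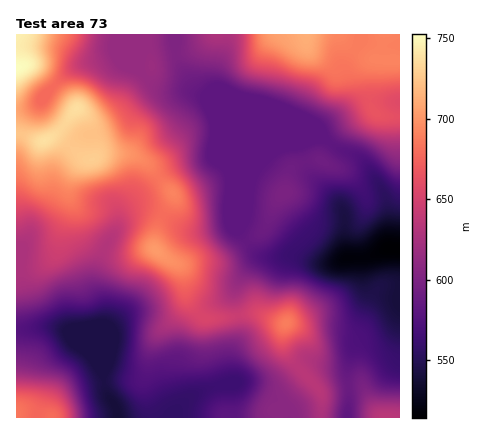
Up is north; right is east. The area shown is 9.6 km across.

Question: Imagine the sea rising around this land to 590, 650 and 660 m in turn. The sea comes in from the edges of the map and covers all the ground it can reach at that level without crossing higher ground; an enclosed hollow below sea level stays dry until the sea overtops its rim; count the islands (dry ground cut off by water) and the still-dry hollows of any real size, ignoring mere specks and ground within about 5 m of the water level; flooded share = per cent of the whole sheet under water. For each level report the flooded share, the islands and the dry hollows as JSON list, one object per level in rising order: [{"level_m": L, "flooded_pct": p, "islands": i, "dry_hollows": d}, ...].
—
[{"level_m": 590, "flooded_pct": 37, "islands": 1, "dry_hollows": 0}, {"level_m": 650, "flooded_pct": 70, "islands": 1, "dry_hollows": 0}, {"level_m": 660, "flooded_pct": 75, "islands": 1, "dry_hollows": 0}]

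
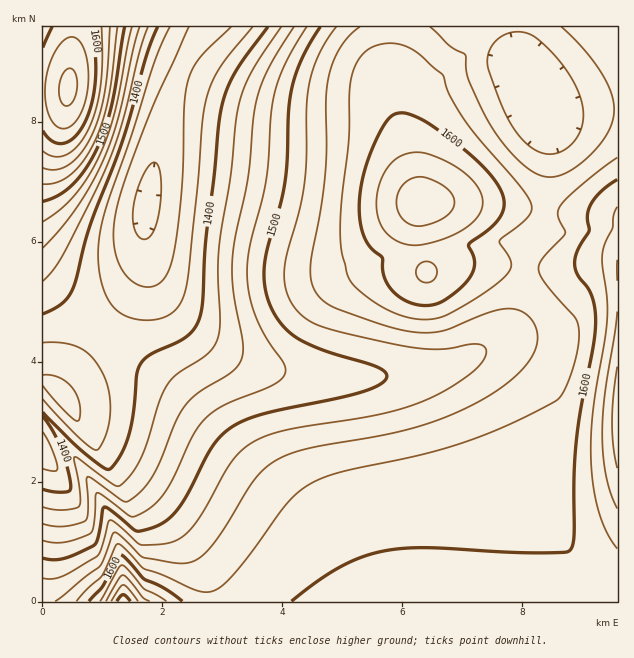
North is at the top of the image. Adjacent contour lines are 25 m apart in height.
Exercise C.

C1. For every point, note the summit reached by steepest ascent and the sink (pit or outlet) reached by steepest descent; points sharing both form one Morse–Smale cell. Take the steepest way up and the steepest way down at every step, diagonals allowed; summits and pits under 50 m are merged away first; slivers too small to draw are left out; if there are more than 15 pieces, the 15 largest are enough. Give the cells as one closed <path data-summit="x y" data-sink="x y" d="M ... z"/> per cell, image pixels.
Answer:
<path data-summit="617 418" data-sink="146 204" d="M548 210l-4 1-2 23-3 2-10 2-3 3-1 32-5 30-12 27-20 17-31 17-24 7-30 5-96 0-56-11-24-11-30-19-29-29-16-30-6-23-1-13-1 24-9 24-53 67-25 39 24 29 19 30 52 46 34 42 21 38 5 23 405 0 1-383z"/><path data-summit="421 202" data-sink="146 204" d="M392 26l-184 0-14 19-16 28-13 42-18 83-3 22 3 41 11 28 18 26 27 25 33 19 33 11 38 6 70 1 39-3 41-10 24-12 18-12 9-10 8-14 8-30 2-45 3-3 10-2 3-2 2-23-65-8-51 0-8-2-28-105-2-24 3-26z"/><path data-summit="68 88" data-sink="146 204" d="M206 26l-164 1 0 354 5 2 9 11 31-45 43-54 11-19 3-12 2-57 19-92 13-42 11-21z"/><path data-summit="421 202" data-sink="539 102" d="M482 26l-89 1-3 45 2 24 26 100 3 6 7 1 51 0 65 7 2-5 3-33 0-42-3-13-15-33-12-20z"/><path data-summit="122 601" data-sink="146 204" d="M44 382l-2 0 0 219 169 1 1-10-5-13-15-29-20-27-29-32-43-38-28-42z"/><path data-summit="122 601" data-sink="539 102" d="M617 26l-134 1 36 37 26 46 38 2 35-4z"/><path data-summit="617 418" data-sink="539 102" d="M617 108l-34 4-35 0-5-3 6 21 0 42-4 38 73 7z"/>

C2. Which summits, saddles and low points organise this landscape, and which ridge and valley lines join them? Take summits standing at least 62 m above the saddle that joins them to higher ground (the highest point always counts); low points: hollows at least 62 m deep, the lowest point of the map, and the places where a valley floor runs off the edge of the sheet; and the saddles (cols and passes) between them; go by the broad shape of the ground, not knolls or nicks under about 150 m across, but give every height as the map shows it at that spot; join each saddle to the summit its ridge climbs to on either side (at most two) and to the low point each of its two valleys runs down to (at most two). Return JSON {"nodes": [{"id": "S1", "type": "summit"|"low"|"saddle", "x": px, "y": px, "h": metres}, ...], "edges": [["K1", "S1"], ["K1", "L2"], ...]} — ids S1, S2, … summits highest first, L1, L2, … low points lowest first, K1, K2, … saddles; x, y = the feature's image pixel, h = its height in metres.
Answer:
{"nodes": [
{"id": "S1", "type": "summit", "x": 122, "y": 601, "h": 1717},
{"id": "S2", "type": "summit", "x": 617, "y": 418, "h": 1689},
{"id": "S3", "type": "summit", "x": 421, "y": 202, "h": 1663},
{"id": "S4", "type": "summit", "x": 68, "y": 88, "h": 1656},
{"id": "L1", "type": "low", "x": 146, "y": 204, "h": 1319},
{"id": "K1", "type": "saddle", "x": 524, "y": 267, "h": 1572},
{"id": "K2", "type": "saddle", "x": 103, "y": 331, "h": 1383},
{"id": "K3", "type": "saddle", "x": 182, "y": 64, "h": 1347}],
"edges": [["K1", "S2"], ["K1", "S3"], ["K1", "L1"], ["K2", "S2"], ["K2", "S4"], ["K2", "L1"], ["K3", "S3"], ["K3", "S4"], ["K3", "L1"]]}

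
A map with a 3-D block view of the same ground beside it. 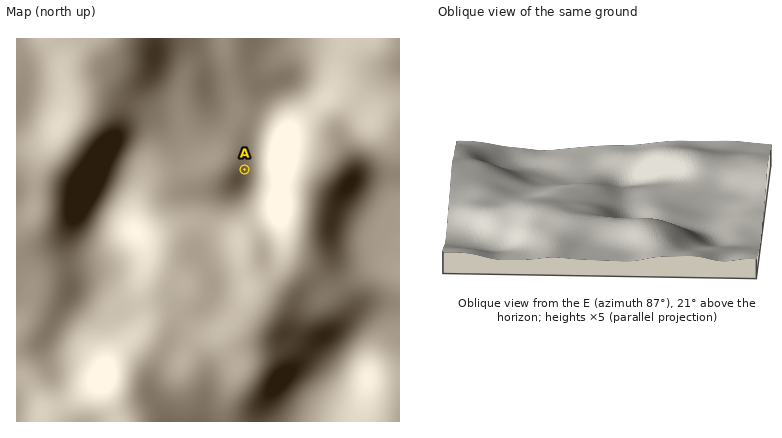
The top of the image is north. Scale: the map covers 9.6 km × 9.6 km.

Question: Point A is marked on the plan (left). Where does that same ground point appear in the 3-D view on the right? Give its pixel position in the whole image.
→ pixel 655 218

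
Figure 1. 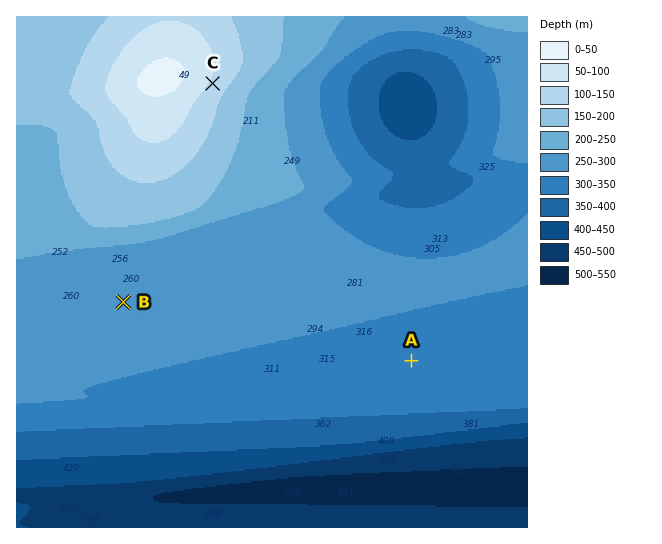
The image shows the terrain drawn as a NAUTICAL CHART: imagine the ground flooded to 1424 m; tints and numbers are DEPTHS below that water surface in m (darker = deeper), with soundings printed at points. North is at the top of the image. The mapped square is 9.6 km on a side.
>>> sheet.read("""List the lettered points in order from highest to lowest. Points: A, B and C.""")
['C', 'B', 'A']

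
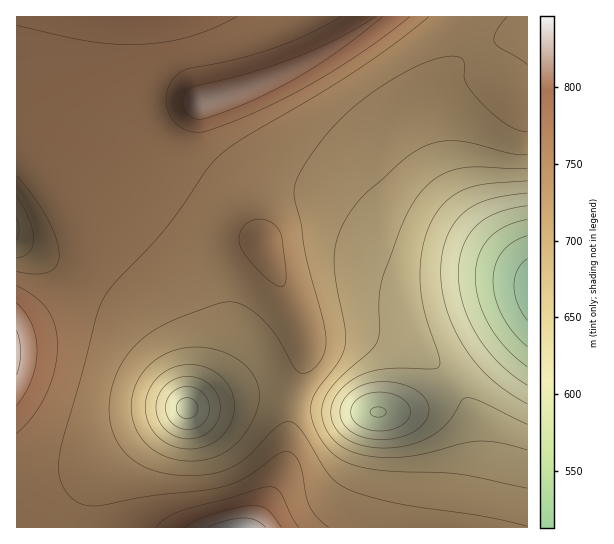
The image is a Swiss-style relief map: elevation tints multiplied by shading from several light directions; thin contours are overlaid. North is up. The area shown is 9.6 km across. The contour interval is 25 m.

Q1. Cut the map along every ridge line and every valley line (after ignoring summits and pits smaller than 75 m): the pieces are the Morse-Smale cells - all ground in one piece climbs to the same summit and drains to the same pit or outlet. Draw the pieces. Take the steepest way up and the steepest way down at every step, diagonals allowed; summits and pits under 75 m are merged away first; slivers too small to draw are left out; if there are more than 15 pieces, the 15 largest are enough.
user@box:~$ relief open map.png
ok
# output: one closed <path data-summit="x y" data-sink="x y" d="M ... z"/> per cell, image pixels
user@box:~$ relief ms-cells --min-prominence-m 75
<path data-summit="239 527" data-sink="527 289" d="M283 185l-24 3-17 8-21 21 43 26 5 16 31 62 7 21-2 17-14 44-3 50-4 17-15 31-16 26 274 1 1-250-15-7-34-11-69-13-17-6-15-8-43-30-25-12z"/><path data-summit="17 353" data-sink="527 289" d="M527 16l-444 0-8 23-2 19 8 31 12 21 15 19 49 44 64 43 17-17 17-10 20-4 26 3 34 15 43 30 15 8 17 6 69 13 48 17 1-7-39-35-26-33-16-31-11-40 0-33 3-11 8-13 16-15 28-16 22-7 14-1z"/><path data-summit="17 353" data-sink="187 409" d="M82 16l-48 0-3 6-4 20 1 28 5 24 14 35 26 54 10 27 4 19 0 24-6 18-10 18-22 20-33 18 1 201 58 0 6-26 18-28 30-29 60-39 18-25 12-23 6-24-1-24-12-53 1-20 8-20-48-32-30-22-35-34-15-19-14-28-6-24 2-19z"/><path data-summit="239 527" data-sink="187 409" d="M223 217l-3 2-4 8-4 19 1 20 12 53-1 23-5 16-12 23-21 28-52 32-35 33-18 28-5 19 1 7 176 0 28-51 7-24 3-50 14-44 2-17-7-21-31-62-5-16z"/><path data-summit="239 527" data-sink="527 289" d="M527 35l-29 5-35 19-20 20-7 19 1 41 6 22 10 25 26 37 19 21 29 25z"/><path data-summit="17 353" data-sink="527 289" d="M33 16l-17 1 1 310 32-18 22-20 10-18 6-18 0-24-7-28-37-82-14-41-2-36z"/>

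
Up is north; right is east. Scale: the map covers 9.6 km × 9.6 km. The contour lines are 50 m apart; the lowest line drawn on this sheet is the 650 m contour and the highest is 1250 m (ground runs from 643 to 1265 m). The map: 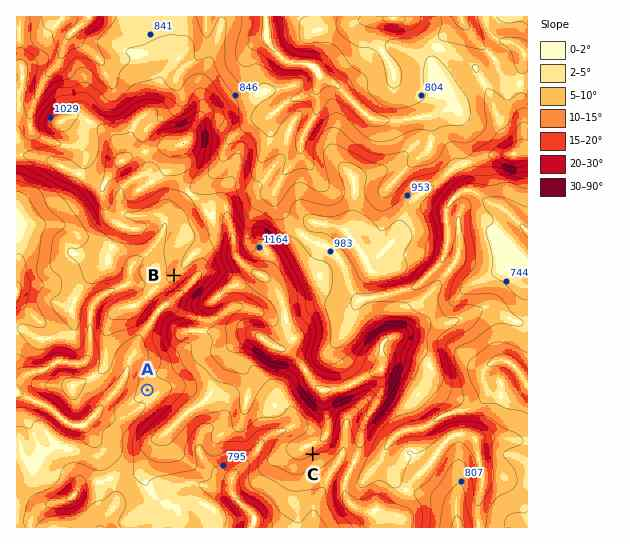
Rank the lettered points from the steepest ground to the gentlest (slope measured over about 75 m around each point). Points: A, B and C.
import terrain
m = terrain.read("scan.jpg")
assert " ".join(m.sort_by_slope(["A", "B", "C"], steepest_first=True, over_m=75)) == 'C B A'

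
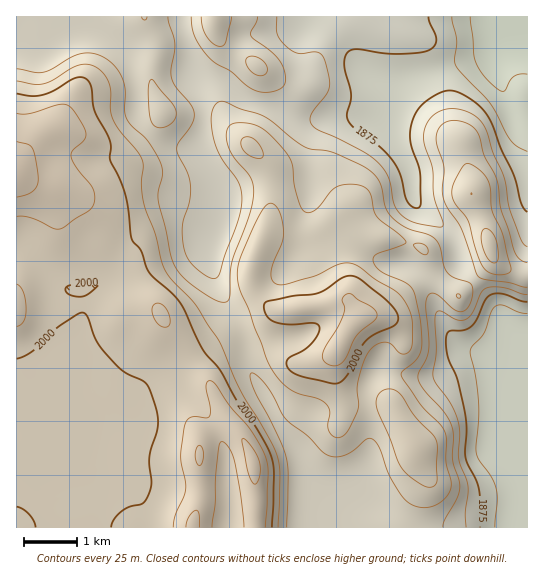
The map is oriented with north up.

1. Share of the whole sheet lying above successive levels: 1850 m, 94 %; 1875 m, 88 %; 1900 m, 81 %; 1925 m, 71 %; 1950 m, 54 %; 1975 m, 40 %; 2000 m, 22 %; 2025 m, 7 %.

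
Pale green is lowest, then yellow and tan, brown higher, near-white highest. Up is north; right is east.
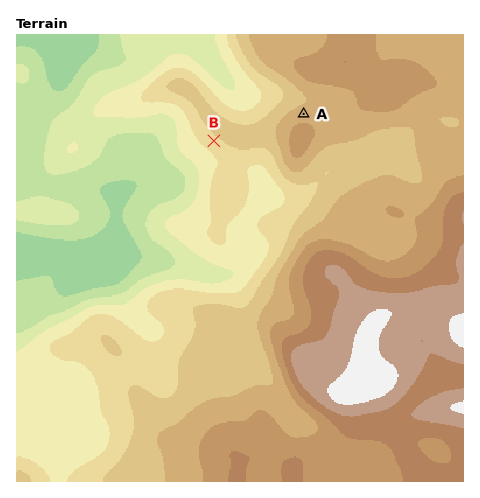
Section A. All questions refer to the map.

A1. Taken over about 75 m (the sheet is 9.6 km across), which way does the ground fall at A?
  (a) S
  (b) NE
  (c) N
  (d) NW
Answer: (c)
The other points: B SW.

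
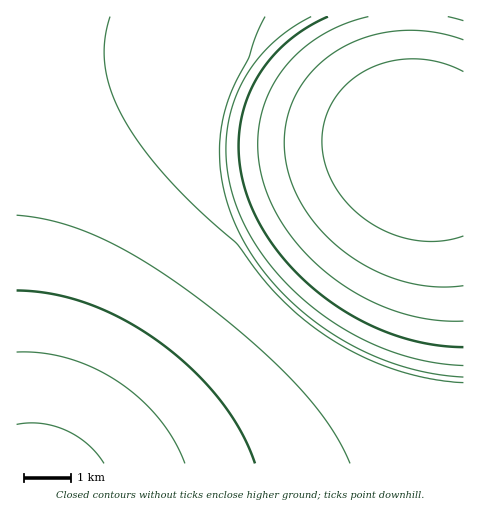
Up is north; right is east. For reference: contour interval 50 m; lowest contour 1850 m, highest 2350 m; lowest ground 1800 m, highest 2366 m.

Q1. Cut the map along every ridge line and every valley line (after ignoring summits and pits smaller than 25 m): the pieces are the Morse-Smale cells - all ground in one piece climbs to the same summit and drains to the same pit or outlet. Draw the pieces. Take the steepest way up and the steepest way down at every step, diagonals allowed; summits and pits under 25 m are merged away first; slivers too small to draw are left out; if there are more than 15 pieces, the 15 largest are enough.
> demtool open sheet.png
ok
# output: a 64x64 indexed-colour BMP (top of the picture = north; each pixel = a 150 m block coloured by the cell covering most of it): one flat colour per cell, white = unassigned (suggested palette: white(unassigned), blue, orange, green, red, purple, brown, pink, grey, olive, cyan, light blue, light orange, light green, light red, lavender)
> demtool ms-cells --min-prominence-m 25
<image width="64" height="64" href="data:image/bmp;base64,Qk12CAAAAAAAAHYAAAAoAAAAQAAAAEAAAAABAAQAAAAAAAAIAAATCwAAEwsAABAAAAAAAAAA////ALR3HwAOf/8ALKAsACgn1gC9Z5QAS1aMAMJ34wB/f38AIr28AM++FwDox64AeLv/AIrfmACWmP8A1bDFABERERERERERERERERERERERERERERERERERERERERERERERERERERERERERERERERERERERERERERERERERERERERERERERERERERERERERERERERERERERERERERERERERERERERERERERERERERERERERERERERERERERERERERERERERERERERERERERERERERERERERERERERERERERERERERERERERERERERERERERERERERERERERERERERERERERERERERERERERERERERERERERERERERERERERERERERERERERERERERERERERERERERERERERERERERERERERERERERERERERERERERERERERERERERERERERERERERERERERERERERERERERERERERERERERERERERERERERERERERERERERERERERERERERERERERERERERERERERERERERERERERERERERERERERERERERERERERERERERERERERERERERERERERERERERERERERERERERERERERERERERERERERERERERERERERERERERERERERERERERERERERERERERERERERERERERERERERERERERERERERERERERERERERERERERERERERERERERERERERERERERERERERERERERERERERERERERERERERERERERERERERERERERERERERERERERERERERERERERERERERERERERERERERERERERERERERERERERERERERERERERERERERERERERERERERERERERERERERERERERERERERERERERERERERERERERERERERERERERERERERERERERERERERERERERERERERERERERERERERERERERERERERERERERERERERERERERERERERERERERERERERERERERERERERERERERERERERERERERERERERERERERERERERERERERERERERERERERERERERERERERERERERERERERERERERERERERERERERERERERERERERERERERERERERERERERERERERERERERERERERERERERERERERERERERERERERERERERERERERERERERERERERERERERERERERERERERERERERERERERERERERERERERERERERERERERERERERERERERERERERERERERERERERERERERERERERERERERERERERERERERERERERERERERERERERERERERERERERERERERERERERERERERERERERERERERERERERERERERERERERERERERERERERERERERERERERERERERERERERERERERERERERERERERERERERERERERERERERERERERERERERERERERERERERERERERERERERERERERERERERERERERERERERERERERERERERERERERERERERERERERERERERERERERERERERERERERERERERERERERERERERERERERERERERERERERERERERERERERERERERERERERERERERERERERERERERERERERERERERERERERERERERERERERERERERERERERERERERERERERERERERERERERERERERERERERERERERERERERERERERERERERERERERERERERERERERERERERERERERERERERERERERERERERERERERERERERERERERERERERERERERERERERERERERERERERERERERERERERERERERERERERERERERERERERERERERERERERERERERERERERERERERERERERERERERERERERERERERERERERERERERERERERERERERERERERERERERERERERERERERIiERERERERERERERERERERERERERERERERERERERIiIiIREREREREREREREREREREREREREREREREREREREiIiIhERERERERERERERERERERERERERERERERERERESIiIiERERERERERERERERERERERERERERERERERERERIiIiIREREREREREREREREREREREREREREREREREREREiIiIhERERERERERERERERERERERERERERERERERERESIiIiERERERERERERERERERERERERERERERERERERESIiIiIRERERERERERERERERERERERERERERERERERERIiIiIhEREREREREREREREREREREREREREREREREREREiIiIiERERERERERERERERERERERERERERERERERERESIiIiIRERERERERERERERERERERERERERERERERERERIiIiIhEREREREREREREREREREREREREREREREREREREiIiIiERERERERERERERERERERERERERERERERERERESIiIiIRERERERERERERERERERERERERERERERERERERIiIiIhEREREREREREREREREREREREREREREREREREREiIiIiERERERERERERERERERERERERERERERERERERESIiIiIRERERERERERERERERERERERERERERERERERERIiIiIhEREREREREREREREREREREREREREREREREREREiIiIi"/>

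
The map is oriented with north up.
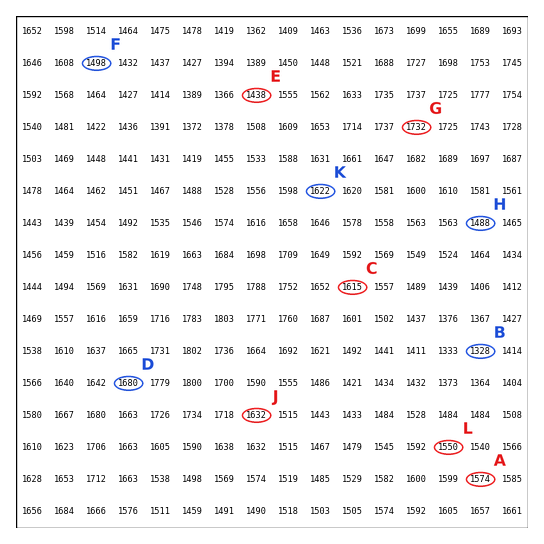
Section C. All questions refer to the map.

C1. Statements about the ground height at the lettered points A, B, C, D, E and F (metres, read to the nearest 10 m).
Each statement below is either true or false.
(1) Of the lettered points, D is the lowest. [false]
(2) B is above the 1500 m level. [false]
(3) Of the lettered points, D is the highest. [true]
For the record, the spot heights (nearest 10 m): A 1570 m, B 1330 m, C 1610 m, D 1680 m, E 1440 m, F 1500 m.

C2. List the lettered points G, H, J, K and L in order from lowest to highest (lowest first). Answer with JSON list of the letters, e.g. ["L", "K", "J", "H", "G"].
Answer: ["H", "L", "K", "J", "G"]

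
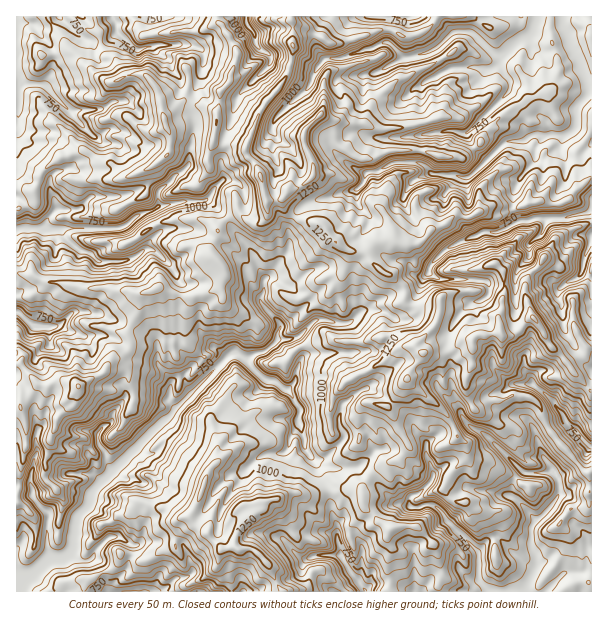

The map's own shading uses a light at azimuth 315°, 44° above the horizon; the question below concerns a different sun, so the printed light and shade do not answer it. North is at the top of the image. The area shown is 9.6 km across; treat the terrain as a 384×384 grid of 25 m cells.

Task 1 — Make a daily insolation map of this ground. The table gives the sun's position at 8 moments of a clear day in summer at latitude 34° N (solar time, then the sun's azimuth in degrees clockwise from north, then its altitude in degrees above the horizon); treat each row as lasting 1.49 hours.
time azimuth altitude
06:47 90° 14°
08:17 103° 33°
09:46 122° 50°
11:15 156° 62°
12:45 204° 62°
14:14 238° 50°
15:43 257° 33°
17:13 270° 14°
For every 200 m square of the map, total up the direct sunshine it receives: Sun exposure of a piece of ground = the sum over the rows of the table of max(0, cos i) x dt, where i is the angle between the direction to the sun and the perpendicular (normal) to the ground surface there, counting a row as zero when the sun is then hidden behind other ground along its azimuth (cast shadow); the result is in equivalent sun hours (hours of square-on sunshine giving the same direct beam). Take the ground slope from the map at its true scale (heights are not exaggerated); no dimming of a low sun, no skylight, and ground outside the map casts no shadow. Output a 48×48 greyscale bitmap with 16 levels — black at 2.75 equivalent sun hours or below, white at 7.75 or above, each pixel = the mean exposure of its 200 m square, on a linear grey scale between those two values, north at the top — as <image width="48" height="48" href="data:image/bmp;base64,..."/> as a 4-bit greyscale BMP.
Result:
<image width="48" height="48" href="data:image/bmp;base64,Qk32BAAAAAAAAHYAAAAoAAAAMAAAADAAAAABAAQAAAAAAIAEAAATCwAAEwsAABAAAAAAAAAAAAAAABEREQAiIiIAMzMzAERERABVVVUAZmZmAHd3dwCIiIgAmZmZAKqqqgC7u7sAzMzMAN3d3QDu7u4A////ANut7u7u7tu7zs7dd7zYaa3u3uzN/u7c7u22Z43t7N2a397ut52mu9/+/Zy97uztze7cuYnt3e69zu7YeRA3vO/t/suay93O/s3dzbh1i9vOzctmi9yZvO7N/daYrc3+/t2su8l97d3uu7eLvcl6zt7vpUjM7sz/7t6cqqve3d7srN3u7t687tqqlIr//reN3+l6qle+7rnMqN3u7e3N7XQANr7u66xo75W8uqisuamdl2m9zu3O3cy6m9zKV823jZfLurYxKLyrqWVUaqzd3N7Jfdus3e6qy6bHaruKubyq27iYiKzLrf7tee7u6yNa3sPM3Nu5eIu4zuuru4ve3O/tfM/eprm91sW+yqvLmoq6q+7bmZ7O/arrj/7IW9m9k9a9zHjcuKeru6zdpp7a3e7amut2rsrZV+iNuHKsu2esusvMlZ283u7N7aRq7Zu1auu83cmOy7abzM3dlq277+7v/nbOy86mvd7d7u2b25klncvMZbu5vc7/6Yq87+1I3c7t3t7cy7uTfNtBGdvMha7+ib3cqGKM7cytuN7d3dvISLZIucyszMrsu63eyone68WVNlzd297LhEOsx8yne+uc7t3azLu9uqgjmYnN293tqWlFuruXhp7e7u7byqzsnUZph6qt3O7svc22N97u7sm8rN3c3MvIq3ESe8zd3u7t7t7omHxlaJhVzbu8y8uXqEvbmom9///+//6mnZWLqYeZnbqbucplis7uu97u//7+/8pa7t7u3L7tvdl3uaWFrN7///7u//7f7cuM3e3+7ty3mt22p5l0i+7uy5mHe7es3d2pze7v/v+2EAJItZmmB8xmdyEzeGne7a3c7sre/tuqOszd1k3tpnuVhFZmZGze6c3e3v7v/avcUERXhwfao3Z3Wc3cmc3cq93v3e/t3e/+xwAAJwBop2R5tzMV3JmZ3c7/zu68zN3L3LcgAnBKiu7uy6l0Ot3uzO3uzu27y8urrNu6lAQgWt3Jqs3JYSVna8vc24i7jNiMlaet3MzMuc687Zh6yZd2nKrM7sqHfLlbhFKJlrvLzNy8/97uyVrbiHu5ze7qNatTiRGKqIi5vazKvNy97paMusy4eczbcQjHE1Up3HqrvMvO3t2ojNuMrNtoqLmIu4Mmq7tyi7mrzMuq3qZ6qLuqzct4e6i9u8u7qIi4N5vL3LzLtSnM3cy6y6uGnKzbupYxAjGsyqurnLzcU8y9zNy7upqWeM7d7szduYk73u7/zLzGSonanLzNupm3NGyqiZd4vMukzu3szM2VzbpX3Mzcqpmrc0aJqstoqZi7a+/t2shszM3ezbu6vaVauDV5mM62eJqLyc3u7c3e7tvN6oi4e8Y1vFandErsday6vMzMzd3e7YRVNUq4qclTq4GM7IJJ3IrdzcvMzc3u26xxAHdYurUEnMlkNauVSe7s28zMzcqdyshGmGad3HFKurq8yUjdx3qt7d3c3cnMreuMy6vO6zBZish4irub3Znf7u3M3d3pysirdVaayES8y4m7YyNDnd7bvN3d3A=="/>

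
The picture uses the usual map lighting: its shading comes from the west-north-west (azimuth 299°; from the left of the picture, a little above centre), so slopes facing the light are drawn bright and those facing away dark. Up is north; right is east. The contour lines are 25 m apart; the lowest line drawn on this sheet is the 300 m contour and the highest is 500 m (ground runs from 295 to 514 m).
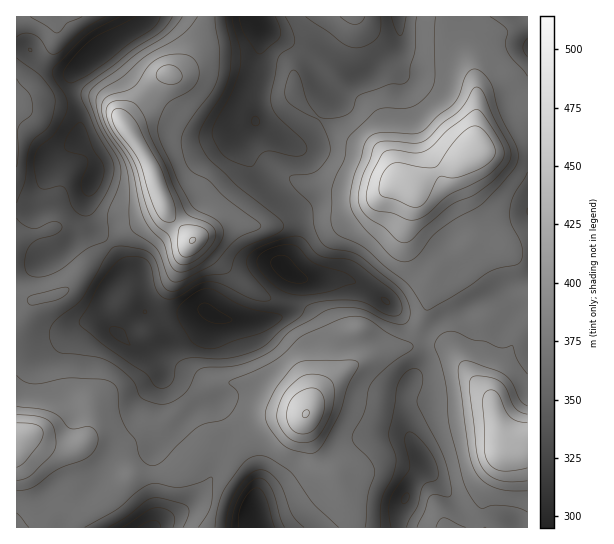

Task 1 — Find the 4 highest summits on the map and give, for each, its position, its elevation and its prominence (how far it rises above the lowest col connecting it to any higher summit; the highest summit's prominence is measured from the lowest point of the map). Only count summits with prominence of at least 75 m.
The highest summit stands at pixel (477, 149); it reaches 514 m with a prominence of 219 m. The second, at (193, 241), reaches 501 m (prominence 124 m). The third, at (306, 414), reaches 501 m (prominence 107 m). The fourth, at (502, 451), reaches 494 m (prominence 97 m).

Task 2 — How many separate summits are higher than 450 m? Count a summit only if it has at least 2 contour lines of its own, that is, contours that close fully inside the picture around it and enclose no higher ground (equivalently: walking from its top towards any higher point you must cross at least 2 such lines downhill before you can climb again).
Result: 3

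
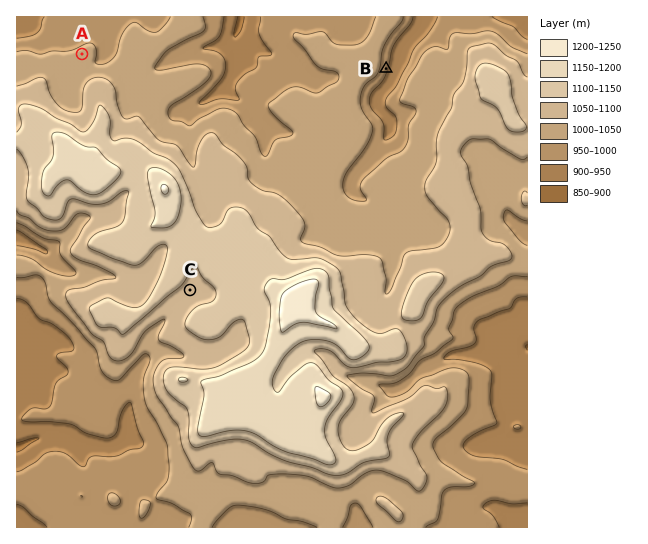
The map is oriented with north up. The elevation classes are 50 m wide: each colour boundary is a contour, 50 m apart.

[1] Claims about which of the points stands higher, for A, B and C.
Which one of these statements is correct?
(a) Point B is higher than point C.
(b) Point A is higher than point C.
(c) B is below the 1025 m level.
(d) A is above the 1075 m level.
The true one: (c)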